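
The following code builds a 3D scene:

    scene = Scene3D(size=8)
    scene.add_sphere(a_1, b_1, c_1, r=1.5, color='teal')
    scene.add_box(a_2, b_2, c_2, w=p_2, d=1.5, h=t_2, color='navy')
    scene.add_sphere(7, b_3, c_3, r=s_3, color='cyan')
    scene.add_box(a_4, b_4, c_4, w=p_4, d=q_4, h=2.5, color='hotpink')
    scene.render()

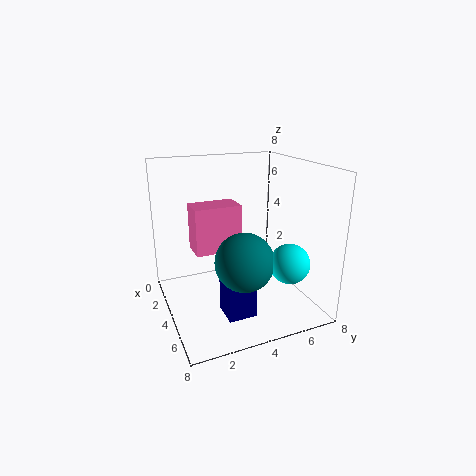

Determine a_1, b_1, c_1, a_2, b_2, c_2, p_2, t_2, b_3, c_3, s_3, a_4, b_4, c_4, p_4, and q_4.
a_1 = 6; b_1 = 3.5; c_1 = 3.5; a_2 = 5; b_2 = 2.5; c_2 = 0.5; p_2 = 1.5; t_2 = 2; b_3 = 5.5; c_3 = 3.5; s_3 = 1; a_4 = 3; b_4 = 1.5; c_4 = 3.5; p_4 = 1.5; q_4 = 2.5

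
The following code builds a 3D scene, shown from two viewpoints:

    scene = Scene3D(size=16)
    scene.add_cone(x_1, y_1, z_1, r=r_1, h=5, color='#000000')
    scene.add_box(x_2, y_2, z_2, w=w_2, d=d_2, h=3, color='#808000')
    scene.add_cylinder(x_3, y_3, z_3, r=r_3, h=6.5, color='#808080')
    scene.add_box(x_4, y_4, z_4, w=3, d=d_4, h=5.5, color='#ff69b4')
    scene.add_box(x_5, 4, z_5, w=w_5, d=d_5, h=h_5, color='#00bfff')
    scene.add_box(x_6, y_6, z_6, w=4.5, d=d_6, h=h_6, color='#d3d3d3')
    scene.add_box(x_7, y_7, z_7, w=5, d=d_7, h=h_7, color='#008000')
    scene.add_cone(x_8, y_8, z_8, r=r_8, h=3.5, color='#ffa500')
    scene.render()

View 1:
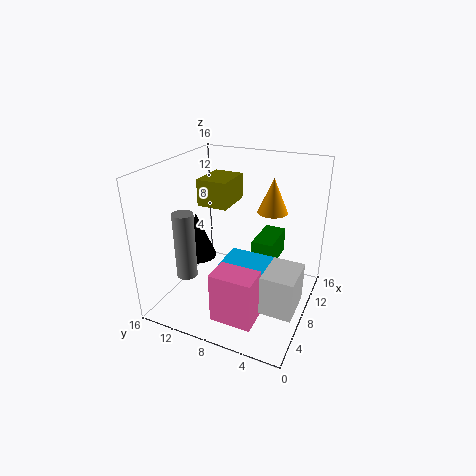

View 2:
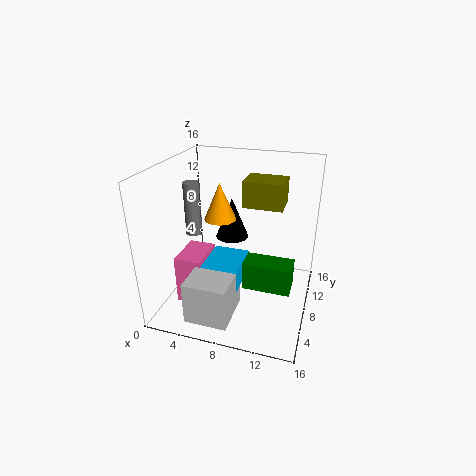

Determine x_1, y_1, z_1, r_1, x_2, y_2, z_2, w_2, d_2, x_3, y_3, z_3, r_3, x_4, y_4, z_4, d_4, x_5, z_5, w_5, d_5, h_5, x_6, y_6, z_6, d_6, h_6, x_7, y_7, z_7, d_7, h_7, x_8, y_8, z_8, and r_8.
x_1 = 6, y_1 = 12, z_1 = 6, r_1 = 2, x_2 = 8, y_2 = 9.5, z_2 = 11, w_2 = 4.5, d_2 = 3.5, x_3 = 1.5, y_3 = 10.5, z_3 = 6.5, r_3 = 1, x_4 = 2, y_4 = 4, z_4 = 1, d_4 = 4.5, x_5 = 5, z_5 = 3.5, w_5 = 4, d_5 = 5, h_5 = 2.5, x_6 = 4.5, y_6 = 0.5, z_6 = 1.5, d_6 = 5, h_6 = 4.5, x_7 = 9.5, y_7 = 4.5, z_7 = 4, d_7 = 2.5, h_7 = 3, x_8 = 7.5, y_8 = 4, z_8 = 12, r_8 = 1.5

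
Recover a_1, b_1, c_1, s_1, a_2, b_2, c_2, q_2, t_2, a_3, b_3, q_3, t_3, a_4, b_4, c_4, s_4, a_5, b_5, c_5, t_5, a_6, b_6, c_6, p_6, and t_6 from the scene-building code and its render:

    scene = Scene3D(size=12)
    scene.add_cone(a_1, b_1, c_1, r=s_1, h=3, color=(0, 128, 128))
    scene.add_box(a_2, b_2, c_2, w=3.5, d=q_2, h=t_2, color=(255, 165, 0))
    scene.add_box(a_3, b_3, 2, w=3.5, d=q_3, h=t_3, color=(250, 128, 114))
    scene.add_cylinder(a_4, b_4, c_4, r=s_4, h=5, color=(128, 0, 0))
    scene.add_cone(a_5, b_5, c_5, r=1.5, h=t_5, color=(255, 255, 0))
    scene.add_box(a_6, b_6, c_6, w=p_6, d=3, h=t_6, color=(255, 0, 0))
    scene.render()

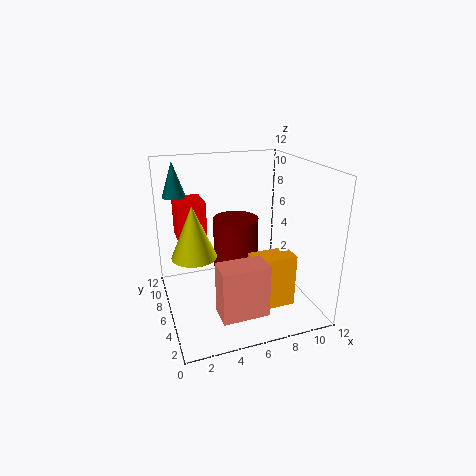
a_1 = 1.5; b_1 = 9.5; c_1 = 9; s_1 = 1; a_2 = 6.5; b_2 = 3; c_2 = 0.5; q_2 = 2; t_2 = 4.5; a_3 = 3; b_3 = 0.5; q_3 = 2; t_3 = 4; a_4 = 6.5; b_4 = 8; c_4 = 2; s_4 = 2; a_5 = 1.5; b_5 = 2; c_5 = 7; t_5 = 3.5; a_6 = 1.5; b_6 = 8.5; c_6 = 5; p_6 = 2.5; t_6 = 3.5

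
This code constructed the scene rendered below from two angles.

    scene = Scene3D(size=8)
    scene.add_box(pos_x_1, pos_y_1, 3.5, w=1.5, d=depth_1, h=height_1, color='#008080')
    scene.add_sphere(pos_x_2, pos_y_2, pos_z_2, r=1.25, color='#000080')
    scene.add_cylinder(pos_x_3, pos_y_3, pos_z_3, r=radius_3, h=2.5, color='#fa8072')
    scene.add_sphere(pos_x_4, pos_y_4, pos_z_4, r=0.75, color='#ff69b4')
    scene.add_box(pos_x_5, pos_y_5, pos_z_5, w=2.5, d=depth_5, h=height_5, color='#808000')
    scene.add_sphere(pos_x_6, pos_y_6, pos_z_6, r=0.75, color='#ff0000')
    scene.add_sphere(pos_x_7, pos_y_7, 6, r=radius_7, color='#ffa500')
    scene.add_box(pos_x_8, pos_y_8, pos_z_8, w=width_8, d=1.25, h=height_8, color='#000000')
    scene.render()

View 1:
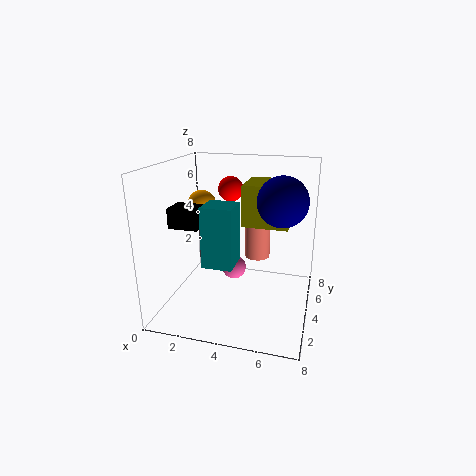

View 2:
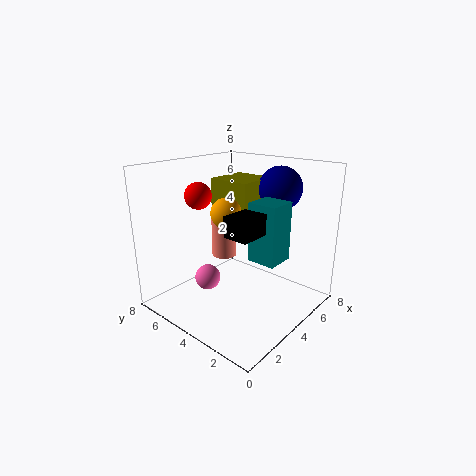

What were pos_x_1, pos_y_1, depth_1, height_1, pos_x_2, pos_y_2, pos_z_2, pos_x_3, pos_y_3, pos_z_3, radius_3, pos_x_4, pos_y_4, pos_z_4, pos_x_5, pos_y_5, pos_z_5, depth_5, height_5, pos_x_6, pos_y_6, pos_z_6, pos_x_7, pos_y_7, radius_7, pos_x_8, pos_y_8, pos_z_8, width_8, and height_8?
pos_x_1 = 3, pos_y_1 = 1, depth_1 = 1.5, height_1 = 3, pos_x_2 = 6.5, pos_y_2 = 3, pos_z_2 = 6.5, pos_x_3 = 4.75, pos_y_3 = 5.75, pos_z_3 = 2.25, radius_3 = 0.75, pos_x_4 = 3.25, pos_y_4 = 5.75, pos_z_4 = 1.25, pos_x_5 = 4.25, pos_y_5 = 3.75, pos_z_5 = 4.75, depth_5 = 2.5, height_5 = 2.25, pos_x_6 = 3, pos_y_6 = 6, pos_z_6 = 6.25, pos_x_7 = 2.25, pos_y_7 = 3.25, radius_7 = 0.75, pos_x_8 = 1.25, pos_y_8 = 1.25, pos_z_8 = 5.25, width_8 = 1.5, height_8 = 1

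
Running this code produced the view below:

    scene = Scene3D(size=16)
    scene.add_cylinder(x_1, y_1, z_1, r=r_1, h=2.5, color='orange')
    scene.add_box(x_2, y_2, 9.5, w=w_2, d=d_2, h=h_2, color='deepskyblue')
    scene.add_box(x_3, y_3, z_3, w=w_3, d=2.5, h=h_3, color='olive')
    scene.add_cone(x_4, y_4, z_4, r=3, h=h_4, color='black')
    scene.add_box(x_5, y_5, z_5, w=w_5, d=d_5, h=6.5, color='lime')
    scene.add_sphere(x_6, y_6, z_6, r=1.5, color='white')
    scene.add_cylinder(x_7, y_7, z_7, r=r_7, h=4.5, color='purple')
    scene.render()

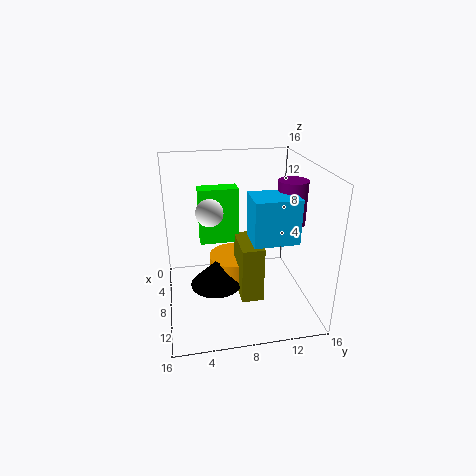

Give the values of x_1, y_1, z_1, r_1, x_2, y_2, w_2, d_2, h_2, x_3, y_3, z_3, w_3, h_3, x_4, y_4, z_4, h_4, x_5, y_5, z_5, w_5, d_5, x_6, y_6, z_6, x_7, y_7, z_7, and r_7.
x_1 = 5.5
y_1 = 8
z_1 = 2
r_1 = 3
x_2 = 10
y_2 = 8.5
w_2 = 3.5
d_2 = 4.5
h_2 = 4.5
x_3 = 5.5
y_3 = 8
z_3 = 1
w_3 = 5
h_3 = 6.5
x_4 = 7.5
y_4 = 5.5
z_4 = 2
h_4 = 3
x_5 = 4
y_5 = 4
z_5 = 6.5
w_5 = 2
d_5 = 4.5
x_6 = 7.5
y_6 = 5
z_6 = 11
x_7 = 10.5
y_7 = 13
z_7 = 10.5
r_7 = 1.5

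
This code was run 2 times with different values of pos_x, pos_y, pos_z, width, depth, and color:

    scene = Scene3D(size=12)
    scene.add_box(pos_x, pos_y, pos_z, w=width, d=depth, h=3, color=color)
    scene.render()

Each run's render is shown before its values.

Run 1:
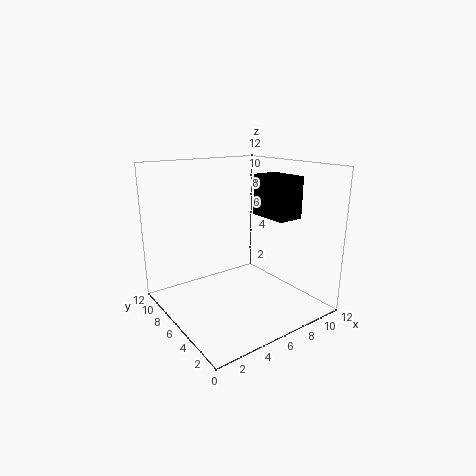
pos_x = 6
pos_y = 1
pos_z = 8.5
width = 2
depth = 3
color = 'black'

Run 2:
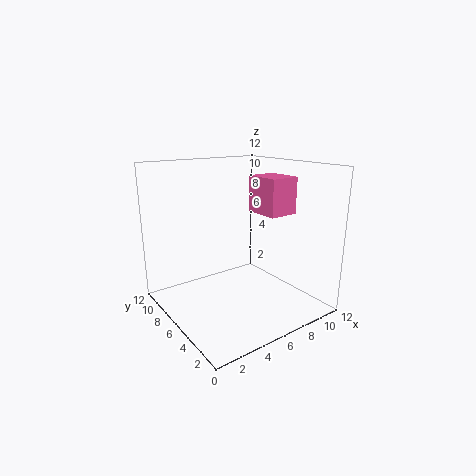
pos_x = 7.5
pos_y = 3.5
pos_z = 8
width = 2.5
depth = 3
color = 'hotpink'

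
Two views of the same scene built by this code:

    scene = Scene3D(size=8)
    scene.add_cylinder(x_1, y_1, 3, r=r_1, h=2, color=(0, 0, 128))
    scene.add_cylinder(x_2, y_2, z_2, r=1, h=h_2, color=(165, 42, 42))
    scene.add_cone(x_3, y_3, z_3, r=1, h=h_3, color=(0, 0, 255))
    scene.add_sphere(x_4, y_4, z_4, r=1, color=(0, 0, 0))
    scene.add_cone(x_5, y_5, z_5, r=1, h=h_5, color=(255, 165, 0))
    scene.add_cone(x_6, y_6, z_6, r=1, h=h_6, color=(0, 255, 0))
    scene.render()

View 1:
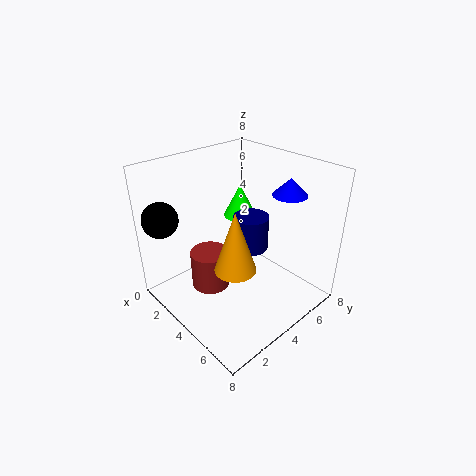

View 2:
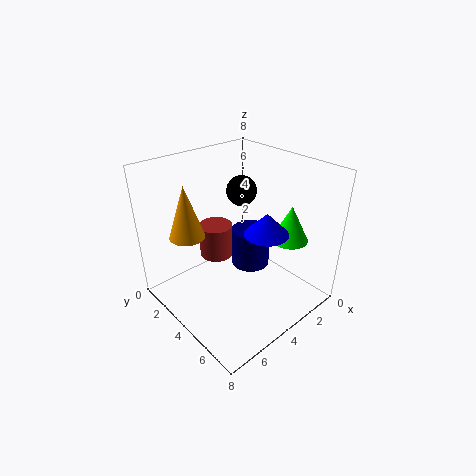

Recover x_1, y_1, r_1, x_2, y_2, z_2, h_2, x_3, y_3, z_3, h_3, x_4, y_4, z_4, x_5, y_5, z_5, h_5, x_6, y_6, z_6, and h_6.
x_1 = 4
y_1 = 5
r_1 = 1
x_2 = 4
y_2 = 2
z_2 = 2
h_2 = 2
x_3 = 5
y_3 = 7
z_3 = 6
h_3 = 1
x_4 = 1
y_4 = 1
z_4 = 5
x_5 = 6
y_5 = 2
z_5 = 4
h_5 = 3
x_6 = 2
y_6 = 6
z_6 = 4
h_6 = 2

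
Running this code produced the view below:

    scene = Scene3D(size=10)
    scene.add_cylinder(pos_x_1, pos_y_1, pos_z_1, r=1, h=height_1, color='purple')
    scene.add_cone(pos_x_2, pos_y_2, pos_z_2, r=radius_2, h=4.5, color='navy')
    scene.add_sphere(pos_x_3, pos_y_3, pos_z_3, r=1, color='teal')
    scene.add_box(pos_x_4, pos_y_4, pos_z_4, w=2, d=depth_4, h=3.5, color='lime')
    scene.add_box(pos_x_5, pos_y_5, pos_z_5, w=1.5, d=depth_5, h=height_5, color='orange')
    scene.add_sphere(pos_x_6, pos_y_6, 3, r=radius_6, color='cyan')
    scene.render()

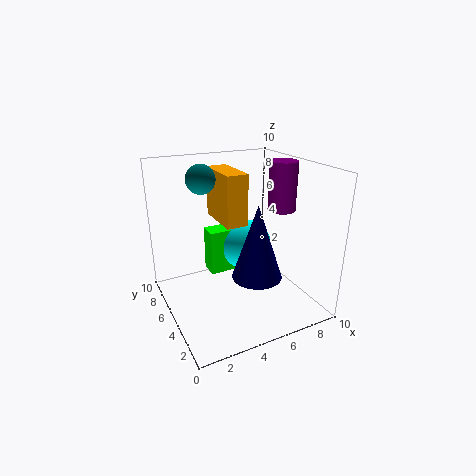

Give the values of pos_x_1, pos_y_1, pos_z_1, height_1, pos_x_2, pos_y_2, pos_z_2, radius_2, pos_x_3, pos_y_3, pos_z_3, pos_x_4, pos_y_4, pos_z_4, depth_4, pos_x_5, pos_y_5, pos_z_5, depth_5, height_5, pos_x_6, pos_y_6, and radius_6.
pos_x_1 = 8.5, pos_y_1 = 5, pos_z_1 = 6.5, height_1 = 3.5, pos_x_2 = 4.5, pos_y_2 = 1.5, pos_z_2 = 4, radius_2 = 1.5, pos_x_3 = 3, pos_y_3 = 6.5, pos_z_3 = 9, pos_x_4 = 4, pos_y_4 = 7.5, pos_z_4 = 1, depth_4 = 1.5, pos_x_5 = 4, pos_y_5 = 4.5, pos_z_5 = 6, depth_5 = 3.5, height_5 = 3.5, pos_x_6 = 7, pos_y_6 = 7.5, radius_6 = 2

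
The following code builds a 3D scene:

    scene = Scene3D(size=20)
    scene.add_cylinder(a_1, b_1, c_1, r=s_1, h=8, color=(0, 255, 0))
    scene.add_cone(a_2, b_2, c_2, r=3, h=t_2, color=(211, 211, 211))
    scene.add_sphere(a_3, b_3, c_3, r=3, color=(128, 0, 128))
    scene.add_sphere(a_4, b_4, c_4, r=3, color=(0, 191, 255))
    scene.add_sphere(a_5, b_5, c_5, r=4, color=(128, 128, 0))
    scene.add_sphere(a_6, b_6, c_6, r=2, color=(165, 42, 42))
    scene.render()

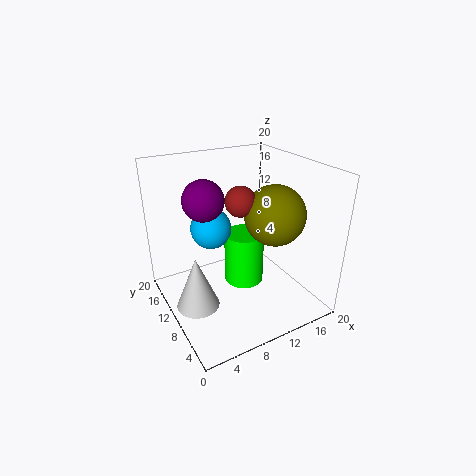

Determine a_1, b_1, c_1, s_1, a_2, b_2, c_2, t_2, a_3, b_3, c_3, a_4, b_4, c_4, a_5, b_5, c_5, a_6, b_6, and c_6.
a_1 = 12.5
b_1 = 12.5
c_1 = 1
s_1 = 3
a_2 = 3.5
b_2 = 10
c_2 = 1
t_2 = 7.5
a_3 = 7
b_3 = 14.5
c_3 = 14.5
a_4 = 8
b_4 = 14.5
c_4 = 10
a_5 = 13.5
b_5 = 6.5
c_5 = 14
a_6 = 9.5
b_6 = 8.5
c_6 = 16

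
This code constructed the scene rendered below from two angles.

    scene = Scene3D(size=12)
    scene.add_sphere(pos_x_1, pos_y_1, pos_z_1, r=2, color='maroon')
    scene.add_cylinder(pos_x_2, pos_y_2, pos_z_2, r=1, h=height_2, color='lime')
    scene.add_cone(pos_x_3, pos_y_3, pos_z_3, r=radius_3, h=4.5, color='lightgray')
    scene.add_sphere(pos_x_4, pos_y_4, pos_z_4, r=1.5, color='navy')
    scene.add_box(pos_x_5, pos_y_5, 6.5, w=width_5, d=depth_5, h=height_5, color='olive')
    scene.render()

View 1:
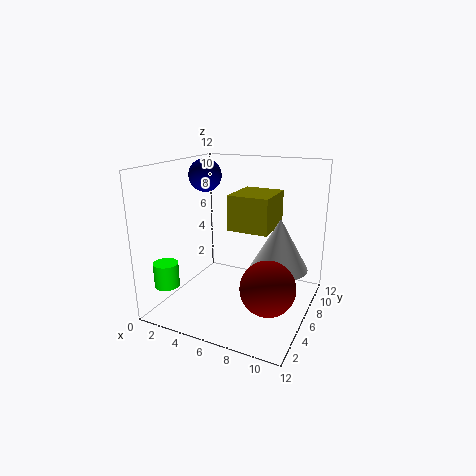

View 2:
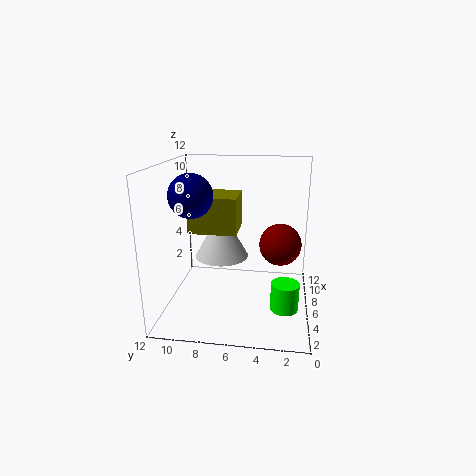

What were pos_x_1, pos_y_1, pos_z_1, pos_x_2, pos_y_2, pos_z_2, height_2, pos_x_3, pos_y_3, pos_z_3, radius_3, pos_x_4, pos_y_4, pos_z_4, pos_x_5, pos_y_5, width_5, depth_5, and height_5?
pos_x_1 = 10, pos_y_1 = 2.5, pos_z_1 = 4, pos_x_2 = 1.5, pos_y_2 = 2, pos_z_2 = 2.5, height_2 = 2, pos_x_3 = 9, pos_y_3 = 8, pos_z_3 = 3, radius_3 = 2.5, pos_x_4 = 1.5, pos_y_4 = 8.5, pos_z_4 = 10.5, pos_x_5 = 5, pos_y_5 = 6, width_5 = 3.5, depth_5 = 4, height_5 = 3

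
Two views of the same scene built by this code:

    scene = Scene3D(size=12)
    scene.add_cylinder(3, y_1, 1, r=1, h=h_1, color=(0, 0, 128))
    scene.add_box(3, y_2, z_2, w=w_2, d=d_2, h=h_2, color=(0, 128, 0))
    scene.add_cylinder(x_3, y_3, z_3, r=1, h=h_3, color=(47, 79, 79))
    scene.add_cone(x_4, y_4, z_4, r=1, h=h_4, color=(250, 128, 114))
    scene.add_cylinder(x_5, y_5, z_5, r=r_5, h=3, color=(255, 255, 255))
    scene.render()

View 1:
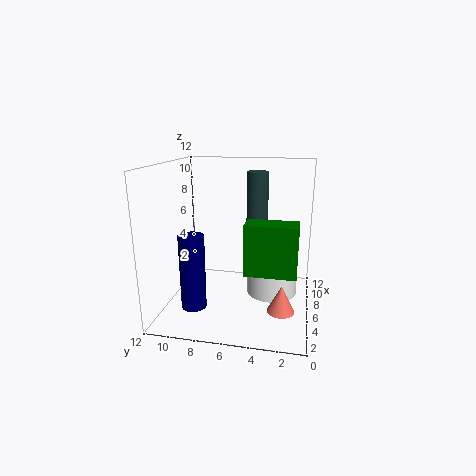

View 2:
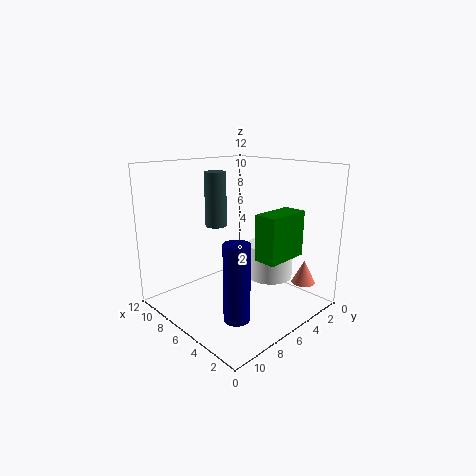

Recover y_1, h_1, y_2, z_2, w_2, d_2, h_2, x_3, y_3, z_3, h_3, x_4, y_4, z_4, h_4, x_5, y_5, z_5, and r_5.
y_1 = 9
h_1 = 6
y_2 = 1
z_2 = 4
w_2 = 2
d_2 = 4
h_2 = 4
x_3 = 10
y_3 = 5
z_3 = 6
h_3 = 5
x_4 = 2
y_4 = 2
z_4 = 2
h_4 = 2
x_5 = 5
y_5 = 3
z_5 = 2
r_5 = 2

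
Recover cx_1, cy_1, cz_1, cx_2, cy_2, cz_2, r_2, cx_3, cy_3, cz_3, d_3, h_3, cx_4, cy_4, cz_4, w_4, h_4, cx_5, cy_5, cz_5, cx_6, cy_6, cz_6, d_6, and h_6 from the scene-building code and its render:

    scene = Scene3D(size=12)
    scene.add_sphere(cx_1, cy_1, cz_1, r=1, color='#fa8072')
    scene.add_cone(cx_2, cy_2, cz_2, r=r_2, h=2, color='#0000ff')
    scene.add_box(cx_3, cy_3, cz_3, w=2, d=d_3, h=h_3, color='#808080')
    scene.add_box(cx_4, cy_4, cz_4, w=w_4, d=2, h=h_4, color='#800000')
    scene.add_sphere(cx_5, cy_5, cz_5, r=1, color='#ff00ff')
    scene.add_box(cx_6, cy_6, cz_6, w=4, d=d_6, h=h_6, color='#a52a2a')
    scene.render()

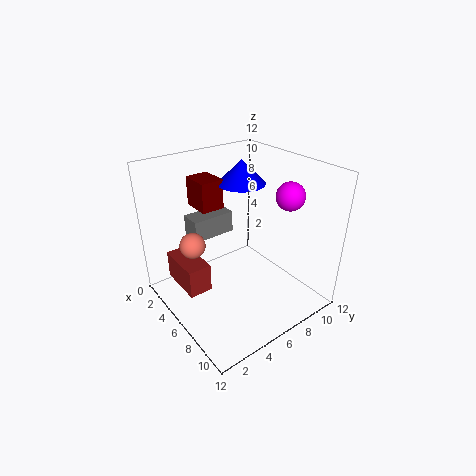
cx_1 = 5.5; cy_1 = 2; cz_1 = 6.5; cx_2 = 4.5; cy_2 = 7.5; cz_2 = 10; r_2 = 2; cx_3 = 0.5; cy_3 = 4; cz_3 = 4.5; d_3 = 4; h_3 = 2; cx_4 = 1.5; cy_4 = 4; cz_4 = 8; w_4 = 2.5; h_4 = 2.5; cx_5 = 10.5; cy_5 = 7; cz_5 = 11; cx_6 = 1.5; cy_6 = 1.5; cz_6 = 1.5; d_6 = 2; h_6 = 2.5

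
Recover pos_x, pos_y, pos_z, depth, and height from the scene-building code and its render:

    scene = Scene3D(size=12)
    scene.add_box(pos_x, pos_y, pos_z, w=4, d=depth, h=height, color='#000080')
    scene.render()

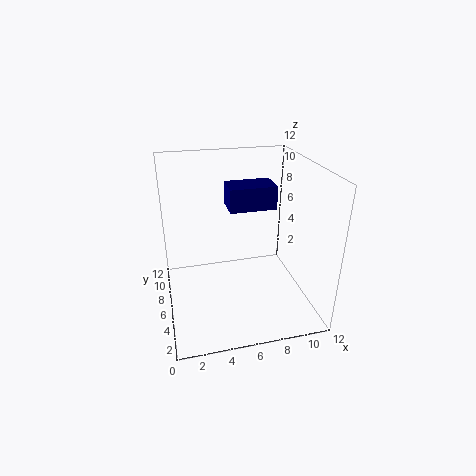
pos_x = 5.5, pos_y = 6.5, pos_z = 8, depth = 2.5, height = 2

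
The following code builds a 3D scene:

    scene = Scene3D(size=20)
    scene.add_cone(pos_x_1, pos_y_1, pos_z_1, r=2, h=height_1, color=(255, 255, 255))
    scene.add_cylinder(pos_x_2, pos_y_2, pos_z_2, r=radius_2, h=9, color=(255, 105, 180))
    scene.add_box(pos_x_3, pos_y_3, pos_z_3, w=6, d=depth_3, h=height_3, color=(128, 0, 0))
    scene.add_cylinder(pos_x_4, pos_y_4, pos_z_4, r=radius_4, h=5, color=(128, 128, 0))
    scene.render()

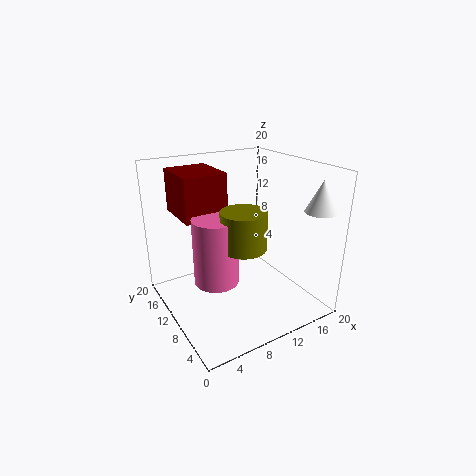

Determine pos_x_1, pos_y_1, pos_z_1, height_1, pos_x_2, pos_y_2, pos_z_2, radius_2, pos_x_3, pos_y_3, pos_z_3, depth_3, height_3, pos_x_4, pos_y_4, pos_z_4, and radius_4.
pos_x_1 = 17
pos_y_1 = 2
pos_z_1 = 15
height_1 = 4
pos_x_2 = 6
pos_y_2 = 9
pos_z_2 = 5
radius_2 = 3
pos_x_3 = 3
pos_y_3 = 11
pos_z_3 = 13
depth_3 = 7
height_3 = 6
pos_x_4 = 9
pos_y_4 = 7
pos_z_4 = 10
radius_4 = 3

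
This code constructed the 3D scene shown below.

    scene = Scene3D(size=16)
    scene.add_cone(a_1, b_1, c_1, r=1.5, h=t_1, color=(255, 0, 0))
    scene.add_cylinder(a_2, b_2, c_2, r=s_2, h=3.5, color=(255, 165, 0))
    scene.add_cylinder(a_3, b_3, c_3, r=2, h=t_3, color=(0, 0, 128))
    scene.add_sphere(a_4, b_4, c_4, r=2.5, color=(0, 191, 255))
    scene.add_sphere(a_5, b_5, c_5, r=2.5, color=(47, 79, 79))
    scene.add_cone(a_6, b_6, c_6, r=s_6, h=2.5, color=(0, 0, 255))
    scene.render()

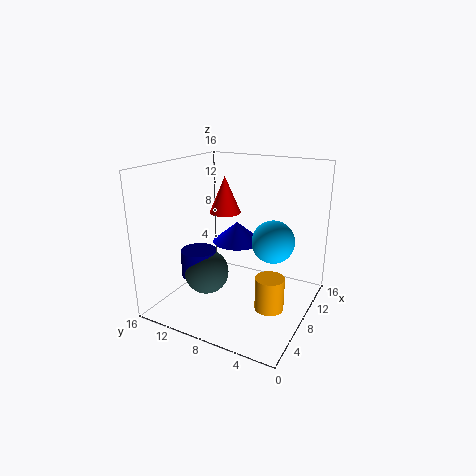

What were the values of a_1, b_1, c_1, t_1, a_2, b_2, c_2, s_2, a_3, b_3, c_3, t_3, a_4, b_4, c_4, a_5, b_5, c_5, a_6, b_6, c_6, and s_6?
a_1 = 4.5
b_1 = 7.5
c_1 = 12
t_1 = 3.5
a_2 = 5.5
b_2 = 3
c_2 = 2
s_2 = 1.5
a_3 = 6
b_3 = 12
c_3 = 3.5
t_3 = 3
a_4 = 11
b_4 = 5
c_4 = 7
a_5 = 6
b_5 = 11
c_5 = 4
a_6 = 11.5
b_6 = 10
c_6 = 6
s_6 = 3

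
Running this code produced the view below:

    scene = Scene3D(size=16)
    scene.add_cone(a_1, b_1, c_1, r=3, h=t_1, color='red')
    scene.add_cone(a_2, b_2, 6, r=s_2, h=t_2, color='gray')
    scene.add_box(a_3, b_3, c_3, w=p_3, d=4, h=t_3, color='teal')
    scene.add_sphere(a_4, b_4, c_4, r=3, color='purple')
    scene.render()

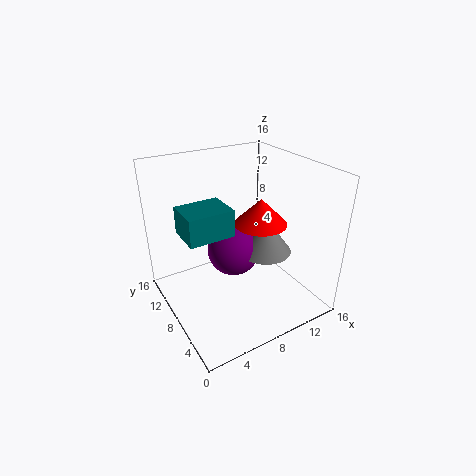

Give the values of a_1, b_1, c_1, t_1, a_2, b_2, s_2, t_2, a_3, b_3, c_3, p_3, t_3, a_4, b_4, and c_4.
a_1 = 11; b_1 = 8; c_1 = 9; t_1 = 3; a_2 = 11; b_2 = 7; s_2 = 3; t_2 = 4; a_3 = 2; b_3 = 7; c_3 = 9; p_3 = 5; t_3 = 3; a_4 = 8; b_4 = 9; c_4 = 6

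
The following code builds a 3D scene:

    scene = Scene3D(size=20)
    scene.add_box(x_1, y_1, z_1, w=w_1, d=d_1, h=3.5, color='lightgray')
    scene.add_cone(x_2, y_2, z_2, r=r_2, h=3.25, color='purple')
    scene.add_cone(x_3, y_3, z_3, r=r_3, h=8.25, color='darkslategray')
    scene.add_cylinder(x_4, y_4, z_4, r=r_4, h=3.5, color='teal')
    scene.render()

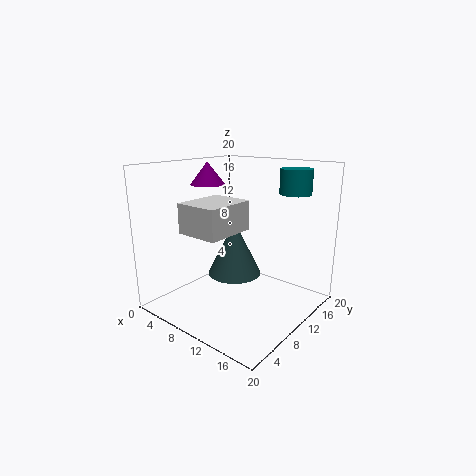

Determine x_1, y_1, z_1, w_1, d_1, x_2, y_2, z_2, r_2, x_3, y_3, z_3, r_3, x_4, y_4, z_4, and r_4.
x_1 = 9.25
y_1 = 0.25
z_1 = 13
w_1 = 5.25
d_1 = 6.25
x_2 = 4
y_2 = 10.5
z_2 = 16.75
r_2 = 2.5
x_3 = 7.5
y_3 = 12.25
z_3 = 3.25
r_3 = 4
x_4 = 15
y_4 = 16.5
z_4 = 15.75
r_4 = 2.25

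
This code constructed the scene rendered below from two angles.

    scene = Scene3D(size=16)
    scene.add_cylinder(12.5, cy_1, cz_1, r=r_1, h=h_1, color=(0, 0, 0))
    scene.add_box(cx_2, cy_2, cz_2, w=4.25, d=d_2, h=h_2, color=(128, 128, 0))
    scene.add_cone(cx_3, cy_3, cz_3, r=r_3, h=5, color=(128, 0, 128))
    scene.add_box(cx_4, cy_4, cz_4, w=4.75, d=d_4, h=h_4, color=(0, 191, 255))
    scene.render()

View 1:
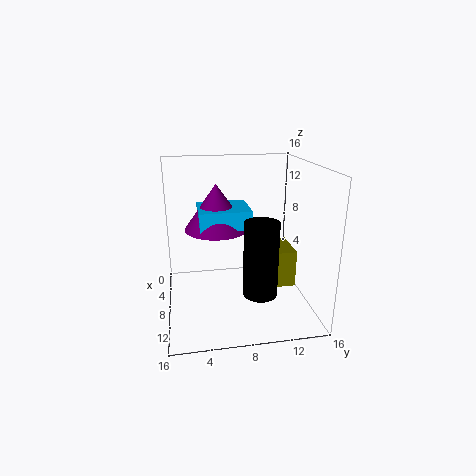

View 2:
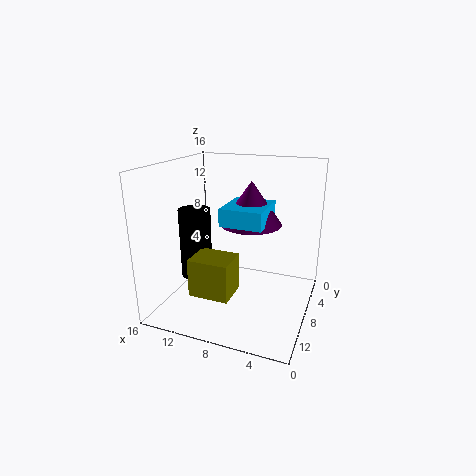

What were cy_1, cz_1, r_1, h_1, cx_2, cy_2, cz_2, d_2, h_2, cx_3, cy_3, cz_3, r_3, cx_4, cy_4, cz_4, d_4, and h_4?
cy_1 = 9.5
cz_1 = 3.5
r_1 = 1.75
h_1 = 7.75
cx_2 = 7
cy_2 = 10.25
cz_2 = 3.25
d_2 = 3.5
h_2 = 4
cx_3 = 7.25
cy_3 = 5.75
cz_3 = 9
r_3 = 3.5
cx_4 = 5
cy_4 = 3.75
cz_4 = 9.5
d_4 = 5.5
h_4 = 2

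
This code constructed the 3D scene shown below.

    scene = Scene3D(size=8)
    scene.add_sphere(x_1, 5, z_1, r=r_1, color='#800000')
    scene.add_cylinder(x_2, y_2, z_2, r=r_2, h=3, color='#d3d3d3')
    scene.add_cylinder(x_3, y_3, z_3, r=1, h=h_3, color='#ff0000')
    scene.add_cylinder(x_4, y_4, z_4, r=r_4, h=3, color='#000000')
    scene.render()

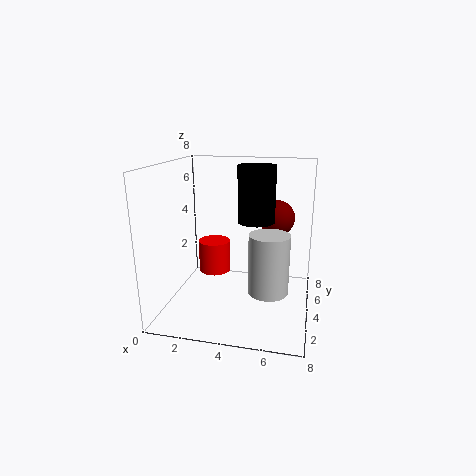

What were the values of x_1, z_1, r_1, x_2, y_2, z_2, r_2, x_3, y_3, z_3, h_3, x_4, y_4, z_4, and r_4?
x_1 = 6; z_1 = 5; r_1 = 1; x_2 = 6; y_2 = 2; z_2 = 2; r_2 = 1; x_3 = 2; y_3 = 6; z_3 = 1; h_3 = 2; x_4 = 5; y_4 = 4; z_4 = 5; r_4 = 1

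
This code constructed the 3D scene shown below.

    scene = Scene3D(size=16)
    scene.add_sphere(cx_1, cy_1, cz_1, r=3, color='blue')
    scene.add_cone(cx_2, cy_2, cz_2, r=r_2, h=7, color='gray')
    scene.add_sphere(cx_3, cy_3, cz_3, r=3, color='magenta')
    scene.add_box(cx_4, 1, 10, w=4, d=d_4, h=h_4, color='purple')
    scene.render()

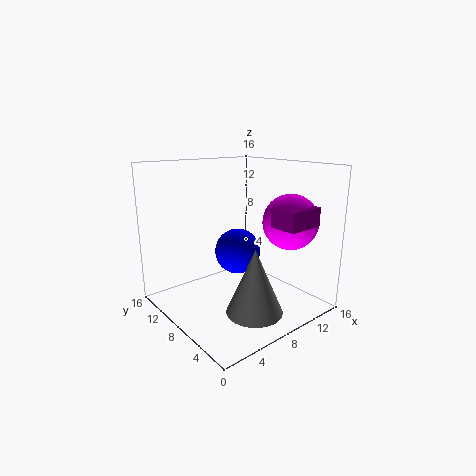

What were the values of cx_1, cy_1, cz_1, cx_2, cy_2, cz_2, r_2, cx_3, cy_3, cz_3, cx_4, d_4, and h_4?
cx_1 = 12, cy_1 = 13, cz_1 = 4, cx_2 = 7, cy_2 = 4, cz_2 = 1, r_2 = 3, cx_3 = 12, cy_3 = 4, cz_3 = 10, cx_4 = 9, d_4 = 3, h_4 = 2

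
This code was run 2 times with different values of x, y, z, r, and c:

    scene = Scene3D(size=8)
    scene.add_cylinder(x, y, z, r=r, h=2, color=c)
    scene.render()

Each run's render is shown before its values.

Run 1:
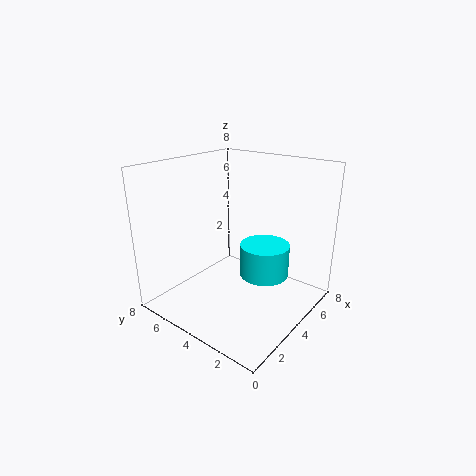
x = 6
y = 3.5
z = 1
r = 1.5
c = 'cyan'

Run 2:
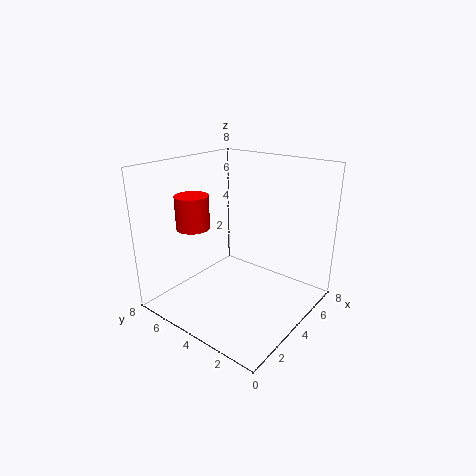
x = 3.5
y = 7
z = 4
r = 1
c = 'red'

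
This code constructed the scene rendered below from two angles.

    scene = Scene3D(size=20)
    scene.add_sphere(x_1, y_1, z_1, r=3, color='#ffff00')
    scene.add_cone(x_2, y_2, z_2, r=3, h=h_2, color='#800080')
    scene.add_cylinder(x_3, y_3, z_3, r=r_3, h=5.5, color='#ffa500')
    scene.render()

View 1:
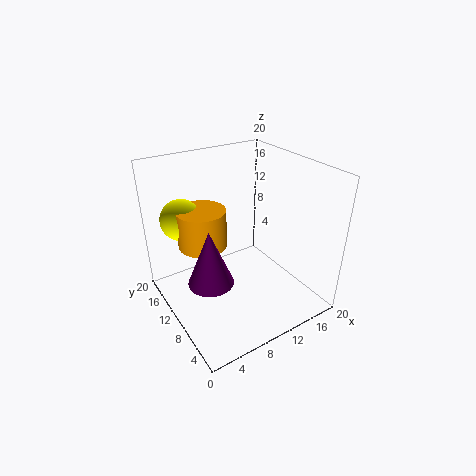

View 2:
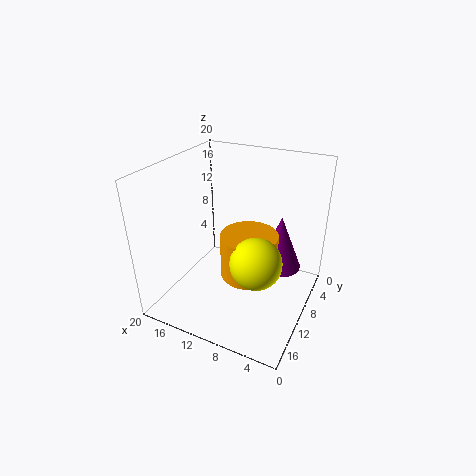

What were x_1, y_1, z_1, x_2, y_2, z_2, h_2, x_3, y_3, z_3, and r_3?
x_1 = 4.5, y_1 = 16.5, z_1 = 11.5, x_2 = 4.5, y_2 = 8, z_2 = 6, h_2 = 7.5, x_3 = 6.5, y_3 = 14, z_3 = 8, r_3 = 3.5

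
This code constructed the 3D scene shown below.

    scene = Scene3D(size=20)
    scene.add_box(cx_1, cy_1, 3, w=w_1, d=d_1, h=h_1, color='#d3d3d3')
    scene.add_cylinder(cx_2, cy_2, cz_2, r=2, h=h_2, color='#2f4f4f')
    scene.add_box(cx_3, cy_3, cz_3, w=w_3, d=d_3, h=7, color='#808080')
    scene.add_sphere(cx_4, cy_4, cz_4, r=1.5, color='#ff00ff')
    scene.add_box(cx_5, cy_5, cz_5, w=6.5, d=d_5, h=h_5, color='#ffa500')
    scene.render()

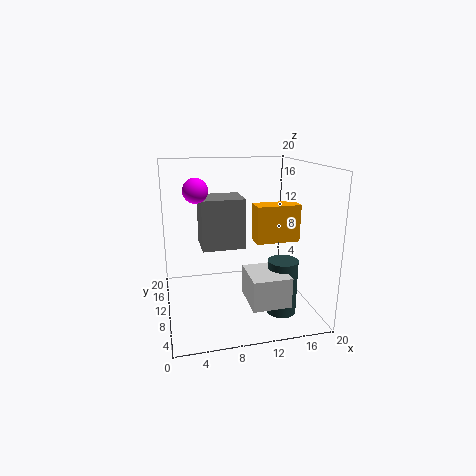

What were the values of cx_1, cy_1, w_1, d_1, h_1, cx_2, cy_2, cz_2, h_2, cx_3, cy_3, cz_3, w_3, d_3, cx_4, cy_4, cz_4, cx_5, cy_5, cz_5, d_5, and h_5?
cx_1 = 10; cy_1 = 2; w_1 = 5; d_1 = 5.5; h_1 = 4; cx_2 = 15; cy_2 = 5.5; cz_2 = 0.5; h_2 = 7.5; cx_3 = 5; cy_3 = 9.5; cz_3 = 8.5; w_3 = 6; d_3 = 5; cx_4 = 4; cy_4 = 6.5; cz_4 = 17.5; cx_5 = 13; cy_5 = 10.5; cz_5 = 8.5; d_5 = 3; h_5 = 5.5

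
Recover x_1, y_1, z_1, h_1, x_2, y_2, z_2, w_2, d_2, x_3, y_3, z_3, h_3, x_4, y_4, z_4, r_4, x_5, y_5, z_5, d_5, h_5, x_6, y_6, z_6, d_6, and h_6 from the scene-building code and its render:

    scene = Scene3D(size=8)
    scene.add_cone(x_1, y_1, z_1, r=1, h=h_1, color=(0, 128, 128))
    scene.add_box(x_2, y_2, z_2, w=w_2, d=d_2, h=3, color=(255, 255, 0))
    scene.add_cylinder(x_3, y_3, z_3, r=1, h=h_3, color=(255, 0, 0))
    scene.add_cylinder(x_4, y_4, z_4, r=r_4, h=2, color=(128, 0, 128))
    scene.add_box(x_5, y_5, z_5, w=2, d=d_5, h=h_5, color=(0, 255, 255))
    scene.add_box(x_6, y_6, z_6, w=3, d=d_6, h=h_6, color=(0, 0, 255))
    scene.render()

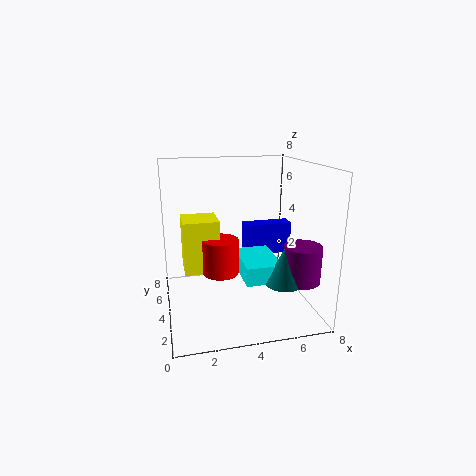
x_1 = 6, y_1 = 2, z_1 = 2, h_1 = 2, x_2 = 1, y_2 = 4, z_2 = 2, w_2 = 2, d_2 = 2, x_3 = 3, y_3 = 4, z_3 = 2, h_3 = 2, x_4 = 7, y_4 = 2, z_4 = 2, r_4 = 1, x_5 = 4, y_5 = 2, z_5 = 2, d_5 = 3, h_5 = 1, x_6 = 5, y_6 = 6, z_6 = 2, d_6 = 1, h_6 = 2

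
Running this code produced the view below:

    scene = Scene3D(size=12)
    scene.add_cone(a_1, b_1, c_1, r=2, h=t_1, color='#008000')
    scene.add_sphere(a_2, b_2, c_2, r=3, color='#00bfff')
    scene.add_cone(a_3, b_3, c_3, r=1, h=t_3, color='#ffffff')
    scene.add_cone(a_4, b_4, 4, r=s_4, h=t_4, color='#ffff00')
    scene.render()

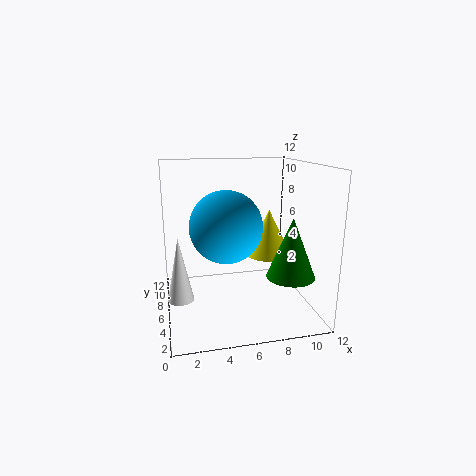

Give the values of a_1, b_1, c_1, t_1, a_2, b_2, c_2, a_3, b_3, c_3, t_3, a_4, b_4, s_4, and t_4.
a_1 = 10
b_1 = 4
c_1 = 3
t_1 = 5
a_2 = 5
b_2 = 6
c_2 = 7
a_3 = 1
b_3 = 4
c_3 = 2
t_3 = 5
a_4 = 9
b_4 = 7
s_4 = 2
t_4 = 4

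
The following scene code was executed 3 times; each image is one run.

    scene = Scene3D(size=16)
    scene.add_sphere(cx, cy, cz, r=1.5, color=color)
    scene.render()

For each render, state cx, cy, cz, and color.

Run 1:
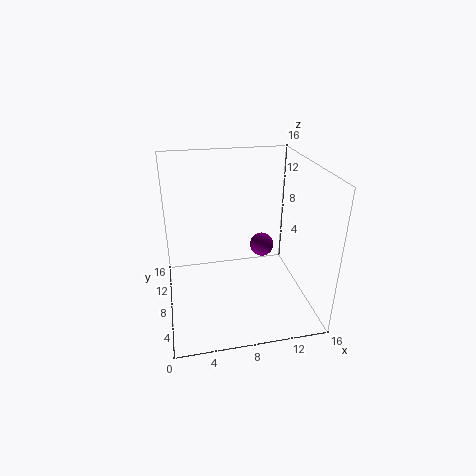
cx = 12, cy = 12, cz = 4.5, color = 'purple'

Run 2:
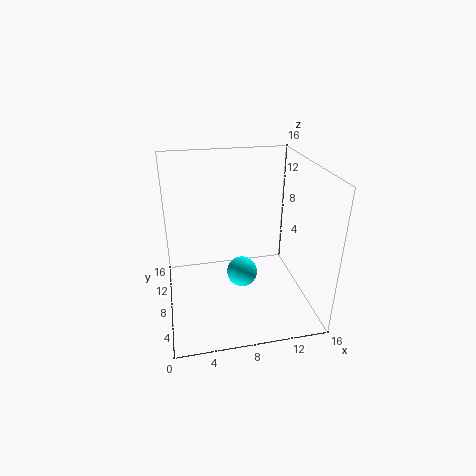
cx = 7.5, cy = 3.75, cz = 6.5, color = 'cyan'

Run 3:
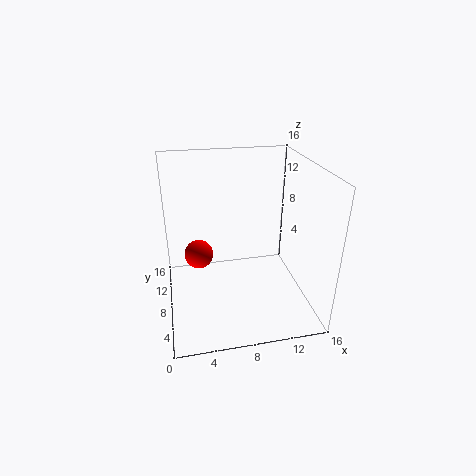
cx = 3.5, cy = 6.75, cz = 7.25, color = 'red'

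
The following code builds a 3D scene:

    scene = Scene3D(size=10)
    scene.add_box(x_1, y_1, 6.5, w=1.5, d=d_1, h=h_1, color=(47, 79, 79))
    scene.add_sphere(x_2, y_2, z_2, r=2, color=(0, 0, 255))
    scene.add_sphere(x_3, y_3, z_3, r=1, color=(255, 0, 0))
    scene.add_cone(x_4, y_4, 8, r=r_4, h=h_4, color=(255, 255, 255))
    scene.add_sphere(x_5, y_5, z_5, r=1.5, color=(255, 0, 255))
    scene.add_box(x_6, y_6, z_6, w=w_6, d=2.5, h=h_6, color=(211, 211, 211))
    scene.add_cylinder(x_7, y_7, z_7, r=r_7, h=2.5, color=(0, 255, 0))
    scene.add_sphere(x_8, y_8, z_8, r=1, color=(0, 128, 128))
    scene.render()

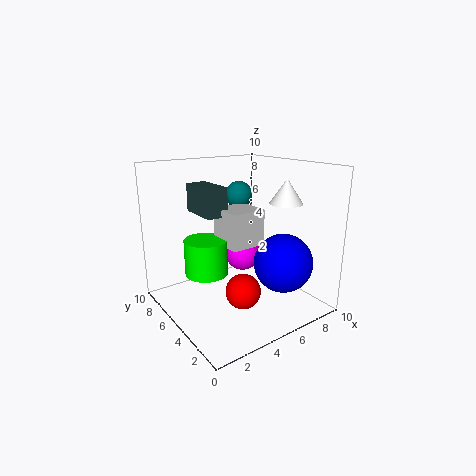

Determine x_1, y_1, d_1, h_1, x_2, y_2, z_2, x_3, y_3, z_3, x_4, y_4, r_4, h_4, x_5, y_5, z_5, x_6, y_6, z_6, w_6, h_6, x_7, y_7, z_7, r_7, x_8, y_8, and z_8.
x_1 = 3
y_1 = 5.5
d_1 = 3
h_1 = 2
x_2 = 7
y_2 = 2.5
z_2 = 3.5
x_3 = 2.5
y_3 = 1
z_3 = 3.5
x_4 = 6
y_4 = 1.5
r_4 = 1
h_4 = 1.5
x_5 = 8
y_5 = 8.5
z_5 = 2
x_6 = 4
y_6 = 4
z_6 = 4.5
w_6 = 2.5
h_6 = 2.5
x_7 = 3
y_7 = 6
z_7 = 2.5
r_7 = 1.5
x_8 = 6.5
y_8 = 7
z_8 = 7.5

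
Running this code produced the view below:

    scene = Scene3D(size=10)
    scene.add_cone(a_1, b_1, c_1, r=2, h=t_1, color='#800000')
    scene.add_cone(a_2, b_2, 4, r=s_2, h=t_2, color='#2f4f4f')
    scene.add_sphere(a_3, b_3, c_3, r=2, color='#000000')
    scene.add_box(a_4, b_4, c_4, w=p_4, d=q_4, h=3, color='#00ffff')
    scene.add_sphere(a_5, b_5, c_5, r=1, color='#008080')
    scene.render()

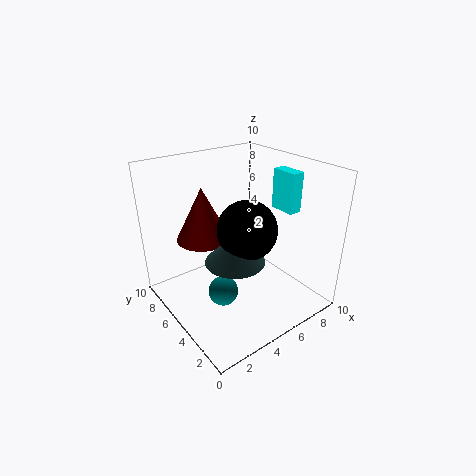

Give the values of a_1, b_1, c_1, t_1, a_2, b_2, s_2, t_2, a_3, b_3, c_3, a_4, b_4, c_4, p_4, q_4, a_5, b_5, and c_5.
a_1 = 4; b_1 = 8; c_1 = 4; t_1 = 4; a_2 = 4; b_2 = 4; s_2 = 2; t_2 = 2; a_3 = 5; b_3 = 4; c_3 = 6; a_4 = 9; b_4 = 4; c_4 = 6; p_4 = 1; q_4 = 2; a_5 = 3; b_5 = 4; c_5 = 2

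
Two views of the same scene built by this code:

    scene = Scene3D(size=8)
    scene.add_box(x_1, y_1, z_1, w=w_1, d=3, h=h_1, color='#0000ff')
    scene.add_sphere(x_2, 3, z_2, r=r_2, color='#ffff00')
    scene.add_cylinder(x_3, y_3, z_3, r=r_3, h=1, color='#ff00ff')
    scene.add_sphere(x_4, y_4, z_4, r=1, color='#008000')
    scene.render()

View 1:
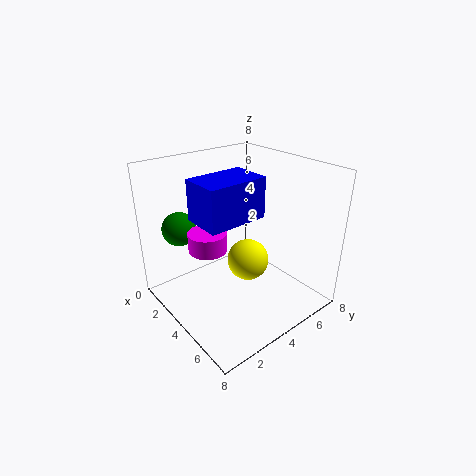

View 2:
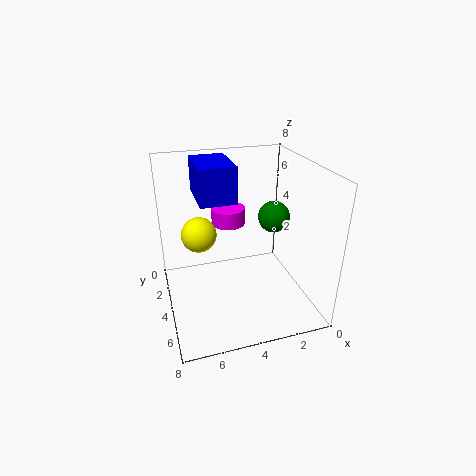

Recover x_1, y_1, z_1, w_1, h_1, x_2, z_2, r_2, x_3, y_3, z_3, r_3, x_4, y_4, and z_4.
x_1 = 4; y_1 = 1; z_1 = 6; w_1 = 2; h_1 = 2; x_2 = 6; z_2 = 4; r_2 = 1; x_3 = 4; y_3 = 2; z_3 = 4; r_3 = 1; x_4 = 1; y_4 = 2; z_4 = 4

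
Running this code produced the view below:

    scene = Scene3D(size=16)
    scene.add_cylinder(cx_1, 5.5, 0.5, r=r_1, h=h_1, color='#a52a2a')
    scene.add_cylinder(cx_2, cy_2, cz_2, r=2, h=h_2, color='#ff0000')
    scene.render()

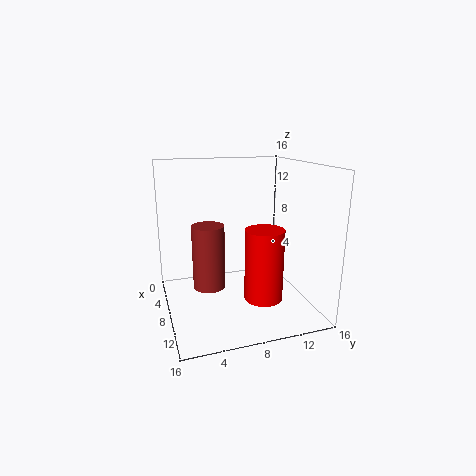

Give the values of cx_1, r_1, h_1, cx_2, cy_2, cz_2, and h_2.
cx_1 = 4; r_1 = 2; h_1 = 8; cx_2 = 12; cy_2 = 9.5; cz_2 = 2.5; h_2 = 7.5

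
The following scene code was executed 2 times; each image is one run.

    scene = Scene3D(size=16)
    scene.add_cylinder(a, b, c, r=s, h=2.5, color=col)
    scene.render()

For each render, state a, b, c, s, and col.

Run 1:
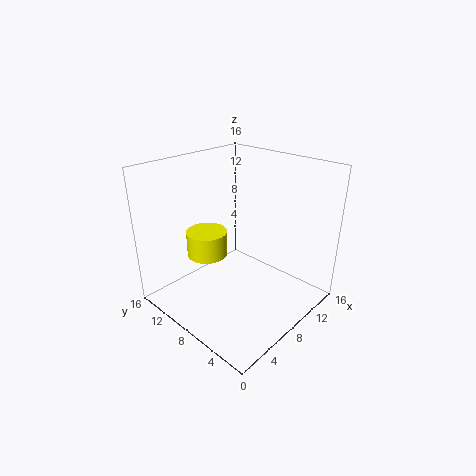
a = 3.5
b = 8
c = 8
s = 2
col = 'yellow'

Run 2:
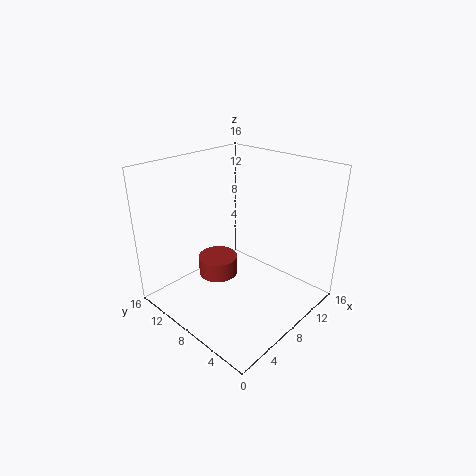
a = 9.5
b = 13
c = 0.5
s = 2.5
col = 'brown'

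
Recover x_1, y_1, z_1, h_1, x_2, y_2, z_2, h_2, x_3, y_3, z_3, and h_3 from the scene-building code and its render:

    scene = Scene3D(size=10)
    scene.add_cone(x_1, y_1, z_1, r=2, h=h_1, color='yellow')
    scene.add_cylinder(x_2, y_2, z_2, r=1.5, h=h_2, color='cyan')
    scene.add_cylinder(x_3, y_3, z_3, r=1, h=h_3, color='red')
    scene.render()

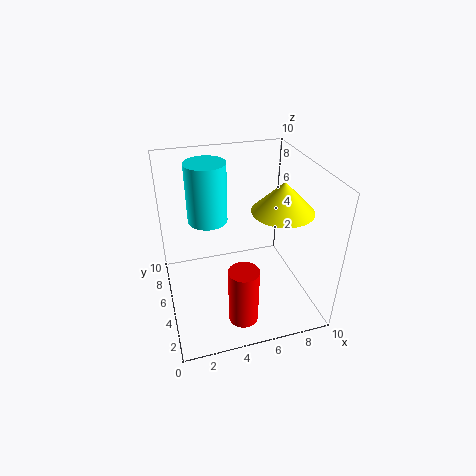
x_1 = 7.5, y_1 = 3.5, z_1 = 7.5, h_1 = 2, x_2 = 3.5, y_2 = 8, z_2 = 5, h_2 = 4.5, x_3 = 4.5, y_3 = 2, z_3 = 0.5, h_3 = 4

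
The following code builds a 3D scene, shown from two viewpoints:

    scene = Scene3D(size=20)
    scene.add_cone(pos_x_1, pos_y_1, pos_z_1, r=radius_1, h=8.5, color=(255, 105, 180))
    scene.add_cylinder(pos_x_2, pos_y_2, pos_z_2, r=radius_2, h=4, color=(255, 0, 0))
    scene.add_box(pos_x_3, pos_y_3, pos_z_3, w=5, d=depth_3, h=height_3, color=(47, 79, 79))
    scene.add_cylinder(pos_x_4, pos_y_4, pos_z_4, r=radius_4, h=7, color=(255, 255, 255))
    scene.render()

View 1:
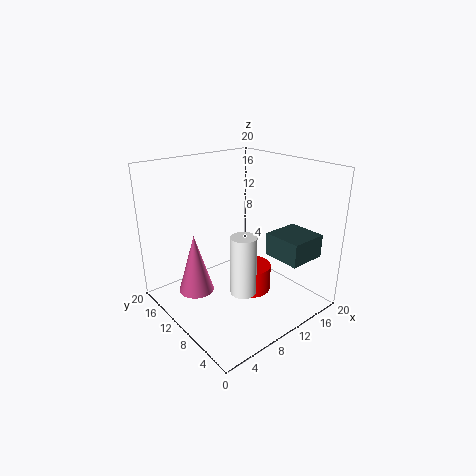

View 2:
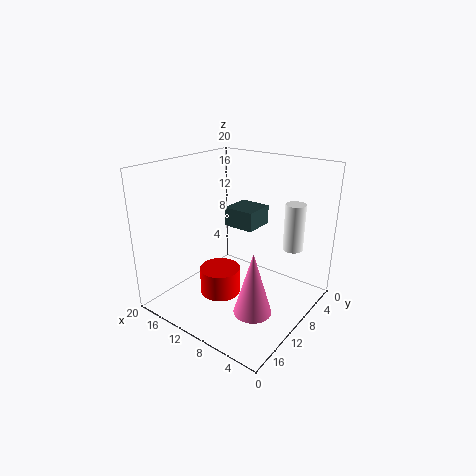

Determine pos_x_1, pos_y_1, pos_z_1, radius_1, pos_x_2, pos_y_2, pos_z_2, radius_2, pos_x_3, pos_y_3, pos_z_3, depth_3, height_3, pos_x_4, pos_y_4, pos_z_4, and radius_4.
pos_x_1 = 5; pos_y_1 = 13.5; pos_z_1 = 2; radius_1 = 2.5; pos_x_2 = 13; pos_y_2 = 10.5; pos_z_2 = 0.5; radius_2 = 3; pos_x_3 = 11; pos_y_3 = 0.5; pos_z_3 = 9; depth_3 = 5; height_3 = 3; pos_x_4 = 5; pos_y_4 = 3; pos_z_4 = 7; radius_4 = 1.5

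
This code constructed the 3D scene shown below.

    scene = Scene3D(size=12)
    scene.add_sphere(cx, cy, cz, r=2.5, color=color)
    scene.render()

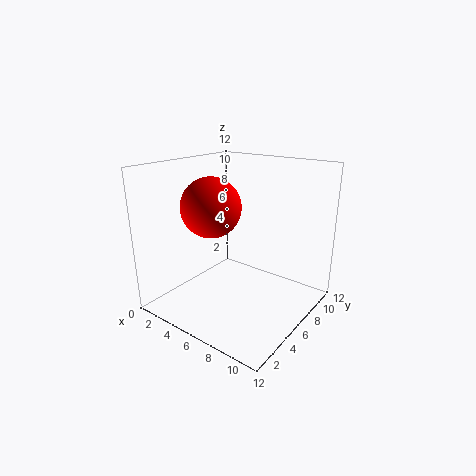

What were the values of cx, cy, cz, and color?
cx = 4
cy = 5
cz = 8.5
color = 'red'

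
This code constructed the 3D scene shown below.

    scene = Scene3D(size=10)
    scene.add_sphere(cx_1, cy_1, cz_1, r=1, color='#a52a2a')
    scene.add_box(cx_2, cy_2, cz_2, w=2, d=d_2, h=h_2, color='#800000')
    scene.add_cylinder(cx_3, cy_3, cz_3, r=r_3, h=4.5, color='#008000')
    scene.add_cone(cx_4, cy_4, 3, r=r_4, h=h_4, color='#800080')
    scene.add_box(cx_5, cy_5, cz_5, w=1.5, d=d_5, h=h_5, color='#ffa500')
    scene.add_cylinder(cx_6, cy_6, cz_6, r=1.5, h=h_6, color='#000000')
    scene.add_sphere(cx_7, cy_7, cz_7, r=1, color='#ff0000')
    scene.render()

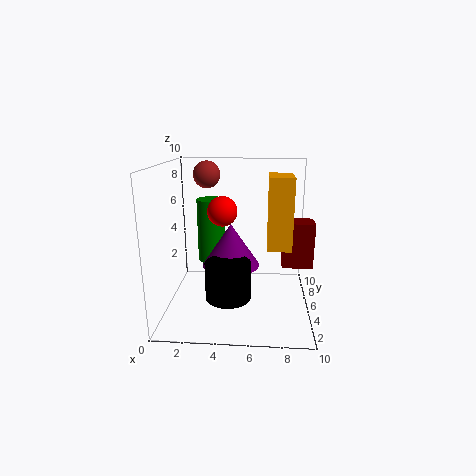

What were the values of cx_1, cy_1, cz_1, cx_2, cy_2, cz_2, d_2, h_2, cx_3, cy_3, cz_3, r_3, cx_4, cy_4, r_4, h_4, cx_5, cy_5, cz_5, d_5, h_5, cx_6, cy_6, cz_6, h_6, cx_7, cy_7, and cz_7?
cx_1 = 2.5
cy_1 = 7.5
cz_1 = 9
cx_2 = 8
cy_2 = 3.5
cz_2 = 3.5
d_2 = 1.5
h_2 = 3
cx_3 = 3
cy_3 = 6
cz_3 = 3
r_3 = 1
cx_4 = 4.5
cy_4 = 5
r_4 = 2
h_4 = 3
cx_5 = 7
cy_5 = 2.5
cz_5 = 5
d_5 = 2.5
h_5 = 4.5
cx_6 = 4.5
cy_6 = 3
cz_6 = 1.5
h_6 = 2.5
cx_7 = 4
cy_7 = 4.5
cz_7 = 7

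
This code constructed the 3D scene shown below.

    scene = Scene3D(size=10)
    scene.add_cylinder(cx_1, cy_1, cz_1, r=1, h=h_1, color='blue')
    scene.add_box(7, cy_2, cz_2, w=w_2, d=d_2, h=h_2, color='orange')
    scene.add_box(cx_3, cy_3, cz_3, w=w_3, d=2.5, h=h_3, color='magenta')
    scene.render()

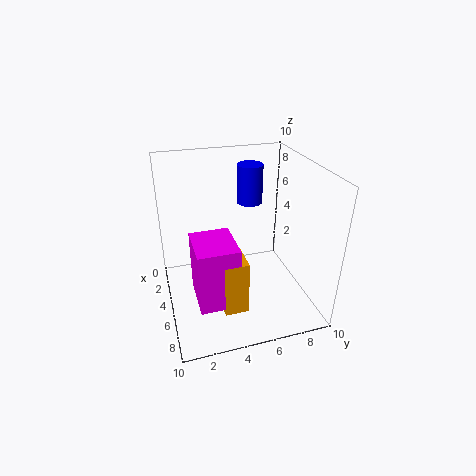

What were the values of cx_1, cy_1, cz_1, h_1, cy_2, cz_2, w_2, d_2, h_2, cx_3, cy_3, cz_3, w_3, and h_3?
cx_1 = 1.5
cy_1 = 7
cz_1 = 6
h_1 = 3
cy_2 = 3
cz_2 = 2
w_2 = 2
d_2 = 1.5
h_2 = 3.5
cx_3 = 6
cy_3 = 1.5
cz_3 = 2.5
w_3 = 3
h_3 = 4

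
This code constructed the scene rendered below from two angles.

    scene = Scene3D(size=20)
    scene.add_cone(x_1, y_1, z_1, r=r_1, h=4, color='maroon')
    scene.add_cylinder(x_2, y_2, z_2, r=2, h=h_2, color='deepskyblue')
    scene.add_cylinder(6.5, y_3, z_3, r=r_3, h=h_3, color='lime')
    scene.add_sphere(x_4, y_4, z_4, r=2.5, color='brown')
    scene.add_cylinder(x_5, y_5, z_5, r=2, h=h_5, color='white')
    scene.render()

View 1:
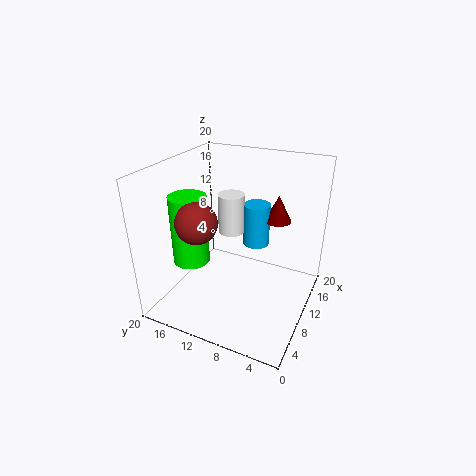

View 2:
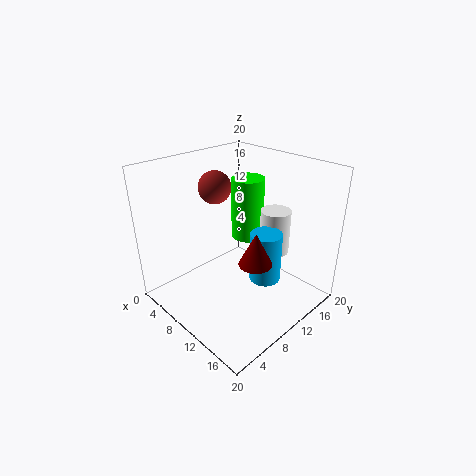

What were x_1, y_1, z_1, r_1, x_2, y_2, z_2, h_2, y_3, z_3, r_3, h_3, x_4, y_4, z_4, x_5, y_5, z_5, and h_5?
x_1 = 16.5
y_1 = 6.5
z_1 = 10.5
r_1 = 2
x_2 = 15.5
y_2 = 9.5
z_2 = 6.5
h_2 = 6.5
y_3 = 15.5
z_3 = 7
r_3 = 2.5
h_3 = 9.5
x_4 = 3
y_4 = 12
z_4 = 15
x_5 = 14
y_5 = 13
z_5 = 8.5
h_5 = 6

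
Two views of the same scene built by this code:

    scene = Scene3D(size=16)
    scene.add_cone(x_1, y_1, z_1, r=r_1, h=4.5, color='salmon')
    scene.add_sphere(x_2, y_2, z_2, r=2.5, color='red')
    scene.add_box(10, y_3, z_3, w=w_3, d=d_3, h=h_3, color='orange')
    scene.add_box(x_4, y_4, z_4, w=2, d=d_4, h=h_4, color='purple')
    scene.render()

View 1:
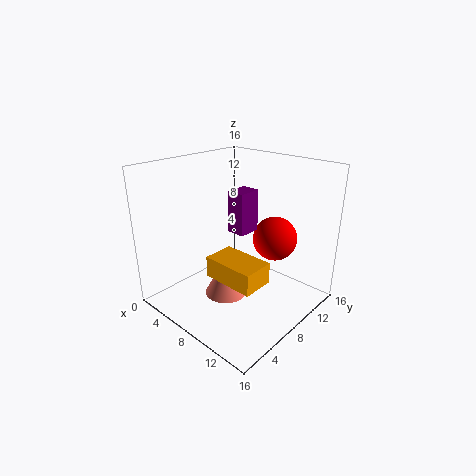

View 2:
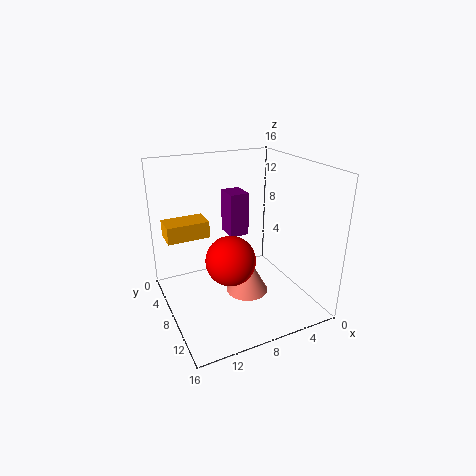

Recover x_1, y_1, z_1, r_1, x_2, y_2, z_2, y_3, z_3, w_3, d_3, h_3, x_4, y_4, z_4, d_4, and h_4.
x_1 = 6.5; y_1 = 7.5; z_1 = 0.5; r_1 = 2.5; x_2 = 10.5; y_2 = 11.5; z_2 = 7.5; y_3 = 1.5; z_3 = 7; w_3 = 5; d_3 = 3; h_3 = 2; x_4 = 7.5; y_4 = 7; z_4 = 9; d_4 = 2.5; h_4 = 4.5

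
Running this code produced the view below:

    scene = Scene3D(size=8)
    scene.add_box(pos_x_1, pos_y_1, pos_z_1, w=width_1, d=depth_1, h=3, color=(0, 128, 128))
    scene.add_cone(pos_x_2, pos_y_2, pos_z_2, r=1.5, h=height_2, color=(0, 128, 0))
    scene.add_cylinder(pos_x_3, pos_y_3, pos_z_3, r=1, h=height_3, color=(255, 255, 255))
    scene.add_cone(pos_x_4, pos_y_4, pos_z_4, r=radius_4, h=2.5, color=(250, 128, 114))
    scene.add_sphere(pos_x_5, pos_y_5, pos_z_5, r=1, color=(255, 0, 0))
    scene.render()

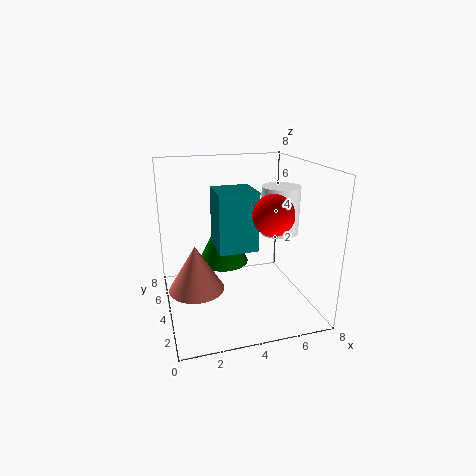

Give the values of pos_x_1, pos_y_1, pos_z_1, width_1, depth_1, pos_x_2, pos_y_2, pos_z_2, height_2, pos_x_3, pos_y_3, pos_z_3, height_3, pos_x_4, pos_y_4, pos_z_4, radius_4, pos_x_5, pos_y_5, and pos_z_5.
pos_x_1 = 2.5
pos_y_1 = 2
pos_z_1 = 4
width_1 = 2
depth_1 = 2
pos_x_2 = 3.5
pos_y_2 = 5.5
pos_z_2 = 2
height_2 = 3
pos_x_3 = 6
pos_y_3 = 3
pos_z_3 = 4.5
height_3 = 2.5
pos_x_4 = 1.5
pos_y_4 = 3.5
pos_z_4 = 1.5
radius_4 = 1.5
pos_x_5 = 5
pos_y_5 = 1.5
pos_z_5 = 6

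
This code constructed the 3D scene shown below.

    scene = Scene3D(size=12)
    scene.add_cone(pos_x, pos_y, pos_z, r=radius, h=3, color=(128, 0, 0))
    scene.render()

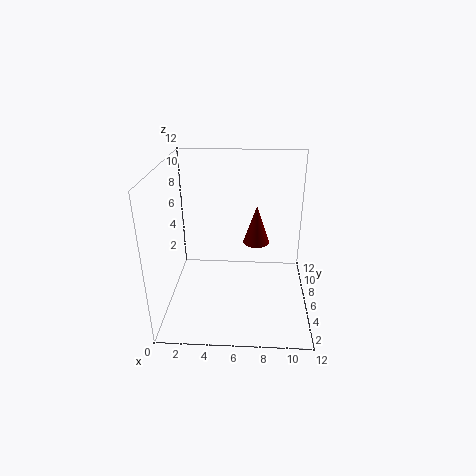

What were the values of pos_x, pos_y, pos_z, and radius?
pos_x = 7.5; pos_y = 4.5; pos_z = 6.5; radius = 1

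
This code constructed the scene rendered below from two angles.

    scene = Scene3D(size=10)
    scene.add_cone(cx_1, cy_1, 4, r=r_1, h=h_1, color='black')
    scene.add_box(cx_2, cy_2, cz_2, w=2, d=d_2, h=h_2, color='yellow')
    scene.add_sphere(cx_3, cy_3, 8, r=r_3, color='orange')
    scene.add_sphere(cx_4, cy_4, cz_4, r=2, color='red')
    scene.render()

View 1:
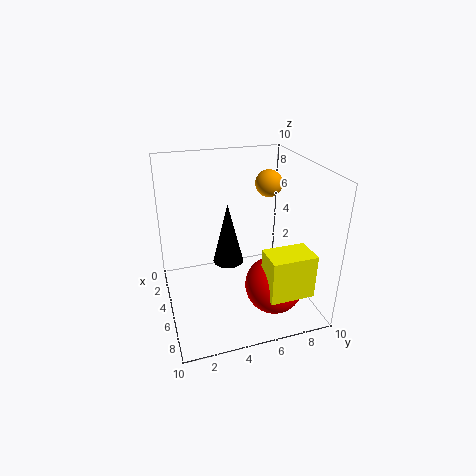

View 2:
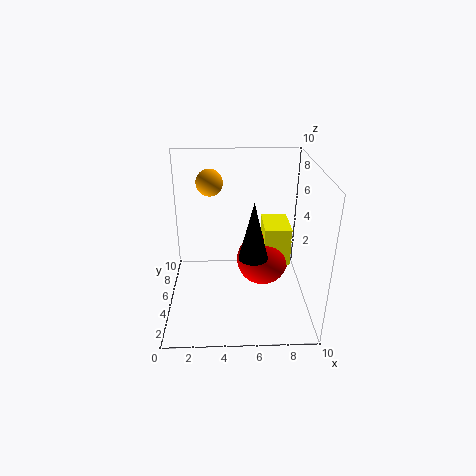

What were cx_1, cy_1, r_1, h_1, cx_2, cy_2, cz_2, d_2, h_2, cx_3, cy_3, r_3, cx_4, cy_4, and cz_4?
cx_1 = 6, cy_1 = 4, r_1 = 1, h_1 = 4, cx_2 = 7, cy_2 = 6, cz_2 = 2, d_2 = 3, h_2 = 3, cx_3 = 3, cy_3 = 8, r_3 = 1, cx_4 = 7, cy_4 = 7, cz_4 = 2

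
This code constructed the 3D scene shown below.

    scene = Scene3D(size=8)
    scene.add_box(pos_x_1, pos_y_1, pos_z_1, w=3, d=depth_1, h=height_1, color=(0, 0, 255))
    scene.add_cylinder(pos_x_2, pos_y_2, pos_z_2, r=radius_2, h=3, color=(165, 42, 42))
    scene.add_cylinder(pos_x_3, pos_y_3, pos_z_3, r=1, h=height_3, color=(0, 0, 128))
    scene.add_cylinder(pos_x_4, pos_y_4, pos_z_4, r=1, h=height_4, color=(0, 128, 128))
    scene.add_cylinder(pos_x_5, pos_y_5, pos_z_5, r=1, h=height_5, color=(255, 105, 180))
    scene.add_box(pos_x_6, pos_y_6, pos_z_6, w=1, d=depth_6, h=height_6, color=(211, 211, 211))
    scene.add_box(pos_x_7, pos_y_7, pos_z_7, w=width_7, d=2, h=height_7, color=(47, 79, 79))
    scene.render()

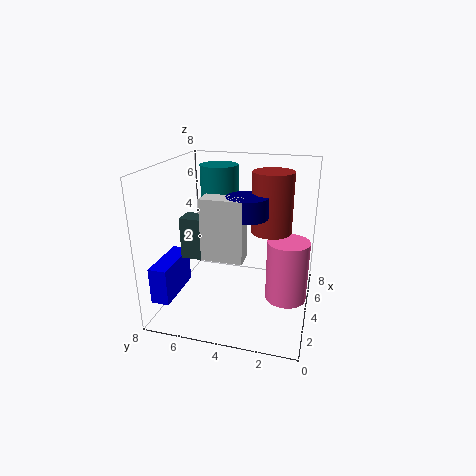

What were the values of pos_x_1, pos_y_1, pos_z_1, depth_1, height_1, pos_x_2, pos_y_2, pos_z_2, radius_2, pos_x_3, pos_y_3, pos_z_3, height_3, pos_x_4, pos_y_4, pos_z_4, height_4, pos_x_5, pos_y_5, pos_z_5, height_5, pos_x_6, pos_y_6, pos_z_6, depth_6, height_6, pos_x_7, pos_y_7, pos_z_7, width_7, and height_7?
pos_x_1 = 1, pos_y_1 = 7, pos_z_1 = 1, depth_1 = 1, height_1 = 2, pos_x_2 = 3, pos_y_2 = 2, pos_z_2 = 5, radius_2 = 1, pos_x_3 = 2, pos_y_3 = 3, pos_z_3 = 6, height_3 = 1, pos_x_4 = 4, pos_y_4 = 5, pos_z_4 = 4, height_4 = 4, pos_x_5 = 2, pos_y_5 = 1, pos_z_5 = 2, height_5 = 3, pos_x_6 = 1, pos_y_6 = 3, pos_z_6 = 4, depth_6 = 2, height_6 = 3, pos_x_7 = 1, pos_y_7 = 4, pos_z_7 = 4, width_7 = 1, height_7 = 2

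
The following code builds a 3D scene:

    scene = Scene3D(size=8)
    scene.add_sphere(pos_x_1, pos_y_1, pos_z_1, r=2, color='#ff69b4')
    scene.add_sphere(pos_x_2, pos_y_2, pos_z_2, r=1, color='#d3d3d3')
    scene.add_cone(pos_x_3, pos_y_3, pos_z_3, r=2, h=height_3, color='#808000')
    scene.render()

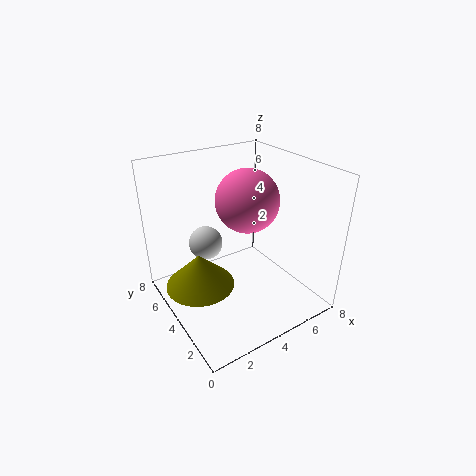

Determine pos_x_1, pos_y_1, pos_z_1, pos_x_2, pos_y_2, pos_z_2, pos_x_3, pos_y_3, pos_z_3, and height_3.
pos_x_1 = 6; pos_y_1 = 6; pos_z_1 = 5; pos_x_2 = 3; pos_y_2 = 6; pos_z_2 = 3; pos_x_3 = 2; pos_y_3 = 5; pos_z_3 = 1; height_3 = 2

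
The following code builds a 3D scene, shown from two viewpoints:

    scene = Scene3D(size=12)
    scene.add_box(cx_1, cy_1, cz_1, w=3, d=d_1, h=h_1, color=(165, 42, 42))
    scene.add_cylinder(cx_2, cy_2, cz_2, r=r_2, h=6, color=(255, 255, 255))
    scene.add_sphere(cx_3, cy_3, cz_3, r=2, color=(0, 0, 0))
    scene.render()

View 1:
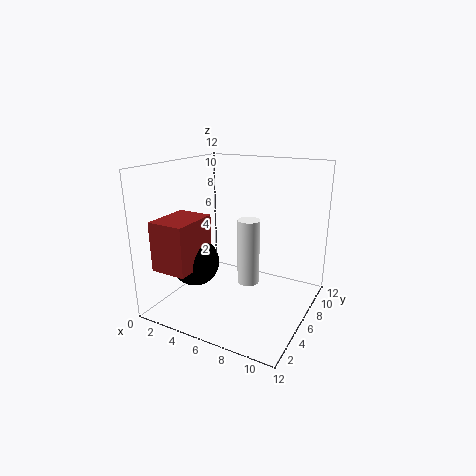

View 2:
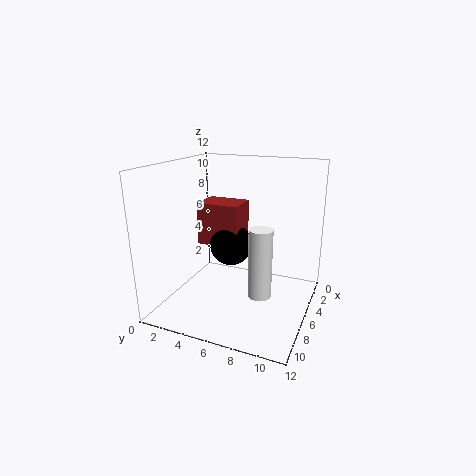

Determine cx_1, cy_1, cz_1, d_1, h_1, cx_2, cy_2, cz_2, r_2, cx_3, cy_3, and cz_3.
cx_1 = 1
cy_1 = 1
cz_1 = 4
d_1 = 4
h_1 = 4
cx_2 = 6
cy_2 = 8
cz_2 = 1
r_2 = 1
cx_3 = 3
cy_3 = 4
cz_3 = 4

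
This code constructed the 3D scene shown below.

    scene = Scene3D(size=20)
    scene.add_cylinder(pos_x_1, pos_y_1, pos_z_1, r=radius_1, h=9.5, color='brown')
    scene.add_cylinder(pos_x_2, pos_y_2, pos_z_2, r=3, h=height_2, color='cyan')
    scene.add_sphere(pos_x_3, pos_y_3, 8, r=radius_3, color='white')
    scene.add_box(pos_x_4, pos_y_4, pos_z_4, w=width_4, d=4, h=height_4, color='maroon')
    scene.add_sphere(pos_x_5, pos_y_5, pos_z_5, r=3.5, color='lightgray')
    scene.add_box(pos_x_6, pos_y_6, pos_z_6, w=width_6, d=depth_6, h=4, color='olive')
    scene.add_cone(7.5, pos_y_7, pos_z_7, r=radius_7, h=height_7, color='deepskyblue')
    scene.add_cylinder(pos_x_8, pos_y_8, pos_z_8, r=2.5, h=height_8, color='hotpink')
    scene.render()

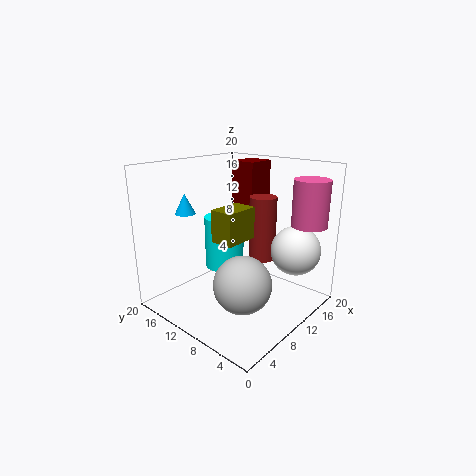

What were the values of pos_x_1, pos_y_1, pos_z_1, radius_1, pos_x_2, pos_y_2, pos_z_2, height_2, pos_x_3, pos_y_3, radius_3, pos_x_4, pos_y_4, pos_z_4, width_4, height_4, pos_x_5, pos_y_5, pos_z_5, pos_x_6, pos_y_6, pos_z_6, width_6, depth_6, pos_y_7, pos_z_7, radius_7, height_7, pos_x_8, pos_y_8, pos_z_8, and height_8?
pos_x_1 = 15
pos_y_1 = 9.5
pos_z_1 = 5.5
radius_1 = 2
pos_x_2 = 12.5
pos_y_2 = 15
pos_z_2 = 3.5
height_2 = 8
pos_x_3 = 15.5
pos_y_3 = 4
radius_3 = 3.5
pos_x_4 = 15.5
pos_y_4 = 12
pos_z_4 = 13
width_4 = 4.5
height_4 = 6.5
pos_x_5 = 4.5
pos_y_5 = 4.5
pos_z_5 = 7
pos_x_6 = 4
pos_y_6 = 6
pos_z_6 = 11.5
width_6 = 4.5
depth_6 = 3
pos_y_7 = 18
pos_z_7 = 12.5
radius_7 = 1.5
height_7 = 3
pos_x_8 = 17
pos_y_8 = 3
pos_z_8 = 11.5
height_8 = 6.5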